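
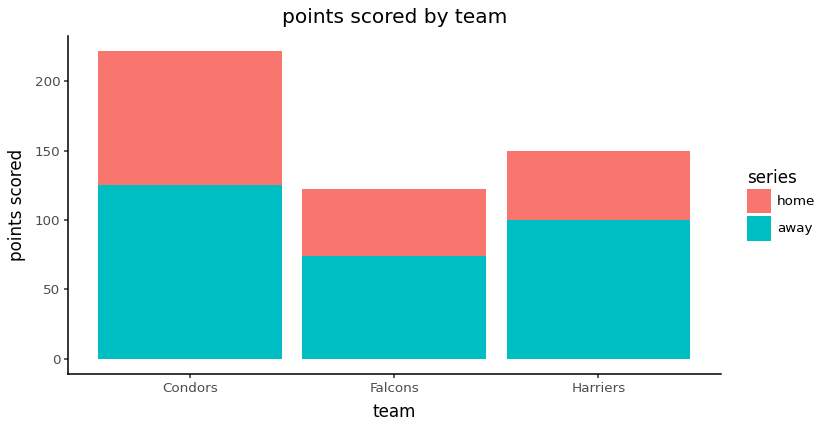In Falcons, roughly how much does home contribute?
home top ≈ 120, bottom ≈ 80; segment ≈ 40.

≈ 40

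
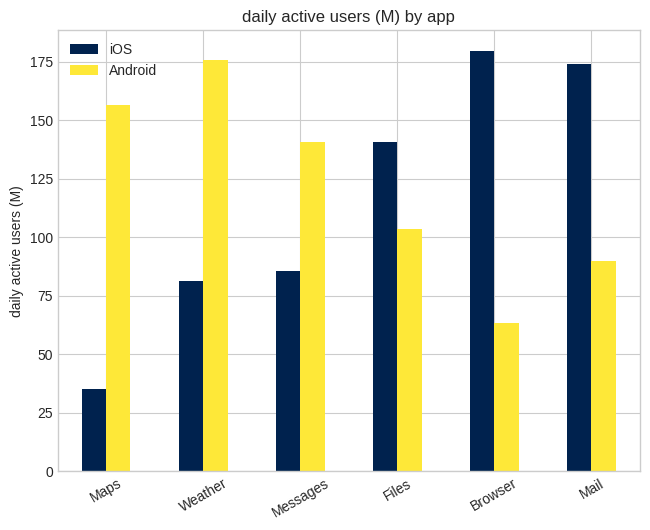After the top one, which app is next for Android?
Maps

Top 3 for Android: Weather ≈ 180, Maps ≈ 160, Messages ≈ 140.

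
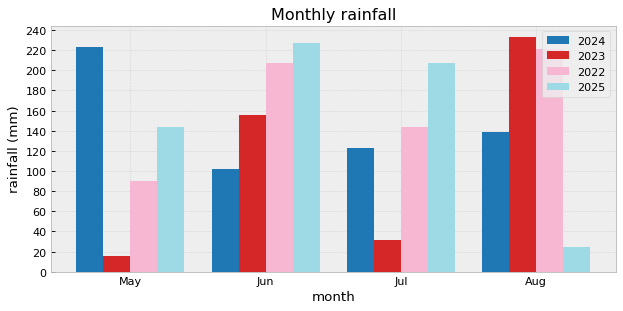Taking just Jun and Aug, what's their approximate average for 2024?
(100 + 140) / 2 ≈ 120.

≈ 120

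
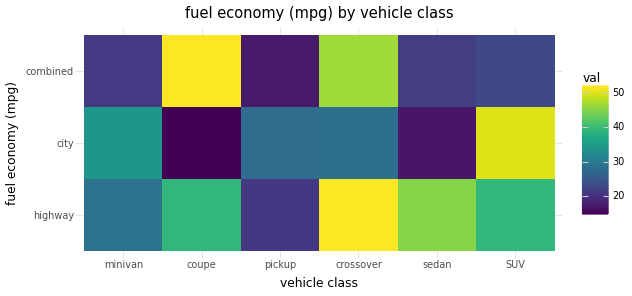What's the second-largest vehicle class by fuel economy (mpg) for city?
Top 3 for city: SUV ≈ 50, minivan ≈ 35, crossover ≈ 30.

minivan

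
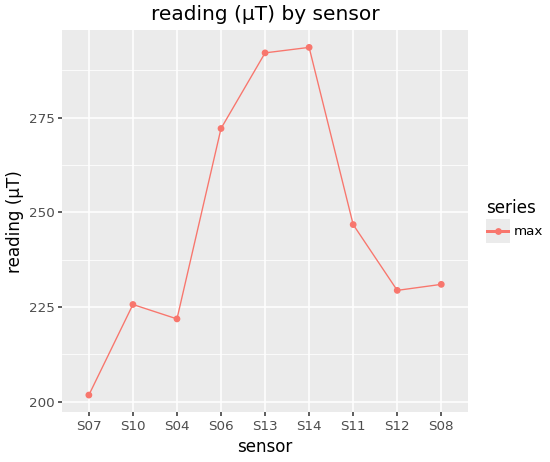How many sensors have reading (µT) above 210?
8

Above 210: S10, S04, S06, S13, S14, S11, S12, S08.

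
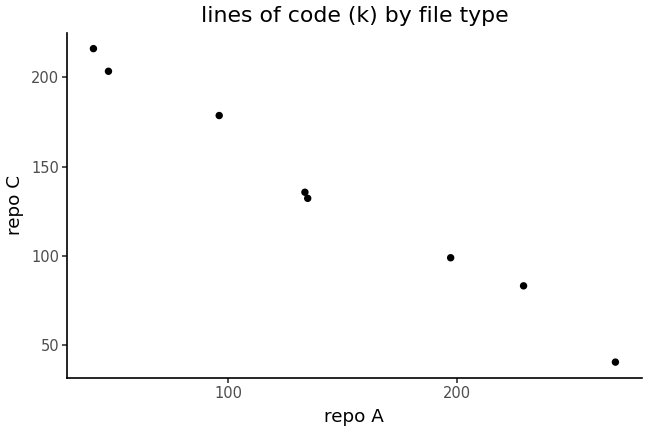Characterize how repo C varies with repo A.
negative, strong

Points are negatively correlated; strong (|r| ≈ 1.0).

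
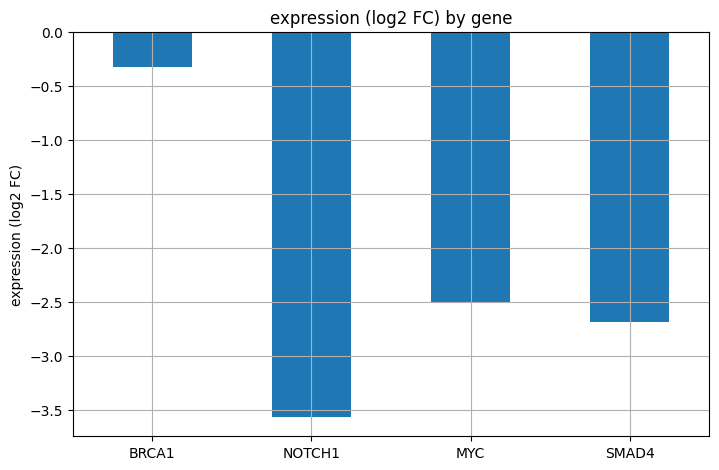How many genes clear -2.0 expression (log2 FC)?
Above -2.0: BRCA1.

1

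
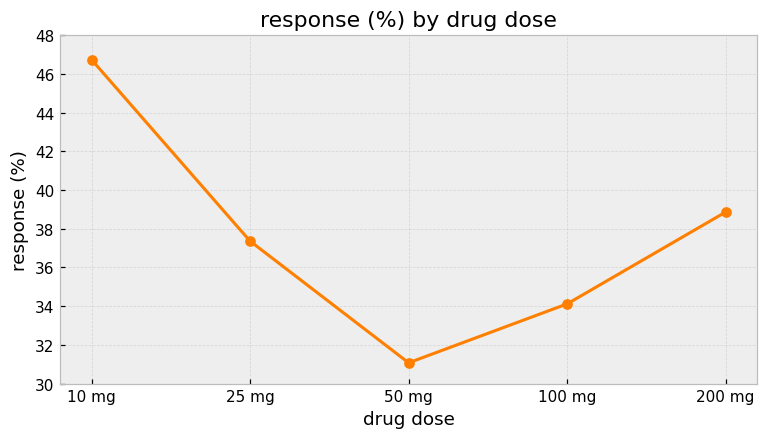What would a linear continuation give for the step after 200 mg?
Last three: 32, 34, 38 → slope ≈ 3/step → next ≈ 41.

≈ 41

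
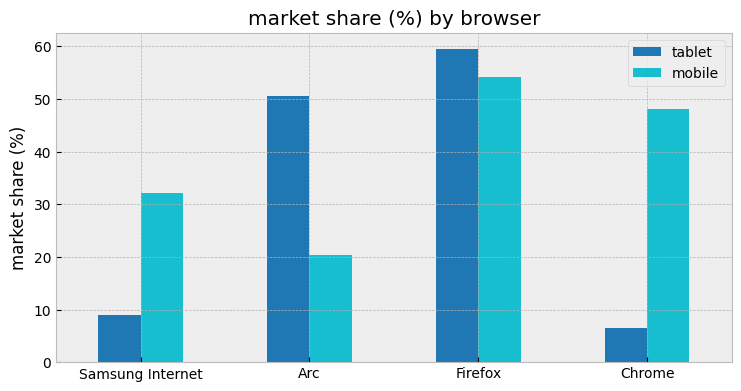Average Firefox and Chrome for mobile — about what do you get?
≈ 52

(55 + 50) / 2 ≈ 52.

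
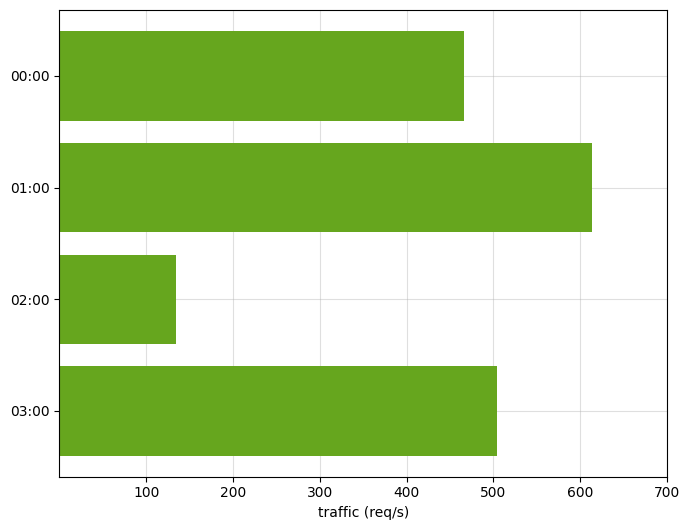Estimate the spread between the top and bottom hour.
Max 01:00 ≈ 600, min 02:00 ≈ 100; range ≈ 500.

≈ 500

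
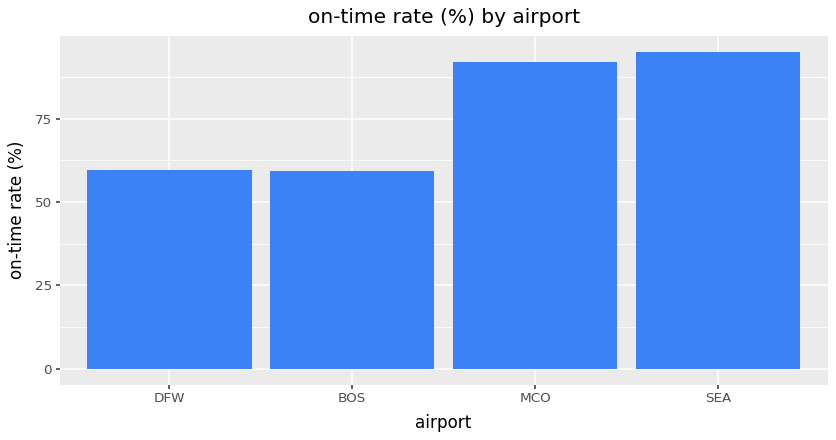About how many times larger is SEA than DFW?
SEA ≈ 100, DFW ≈ 60; 100/60 ≈ 1.67.

≈ 1.67×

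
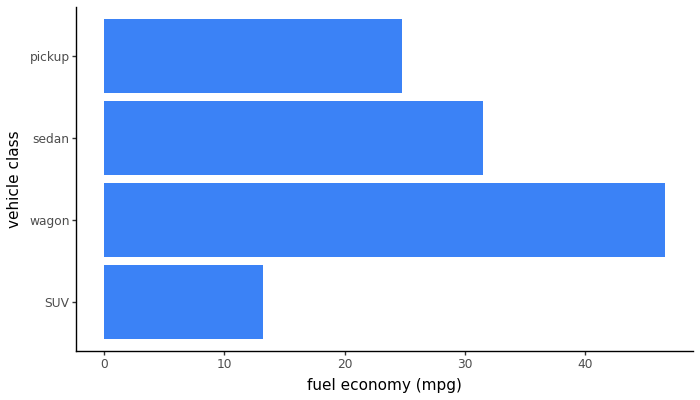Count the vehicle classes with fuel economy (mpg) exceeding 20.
Above 20: wagon, sedan, pickup.

3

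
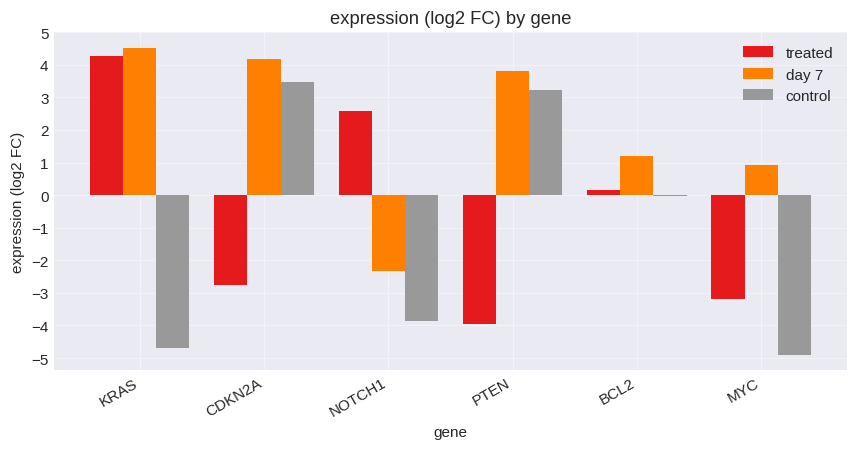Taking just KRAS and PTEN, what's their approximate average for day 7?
≈ 4

(5 + 4) / 2 ≈ 4.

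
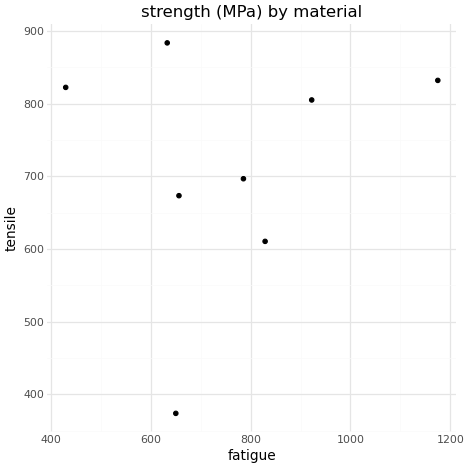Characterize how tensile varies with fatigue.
no clear correlation

Points are roughly uncorrelated; weak (|r| ≈ 0.2).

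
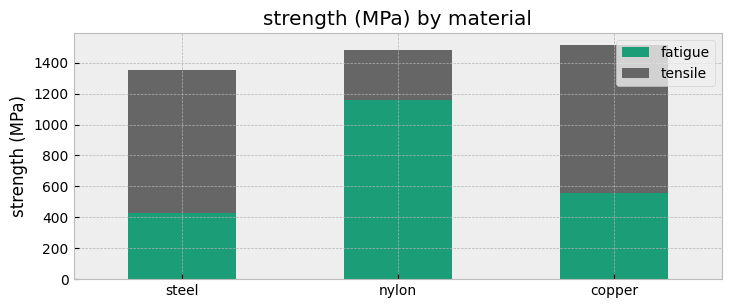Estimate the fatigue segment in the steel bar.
≈ 400

fatigue top ≈ 400, bottom ≈ 0; segment ≈ 400.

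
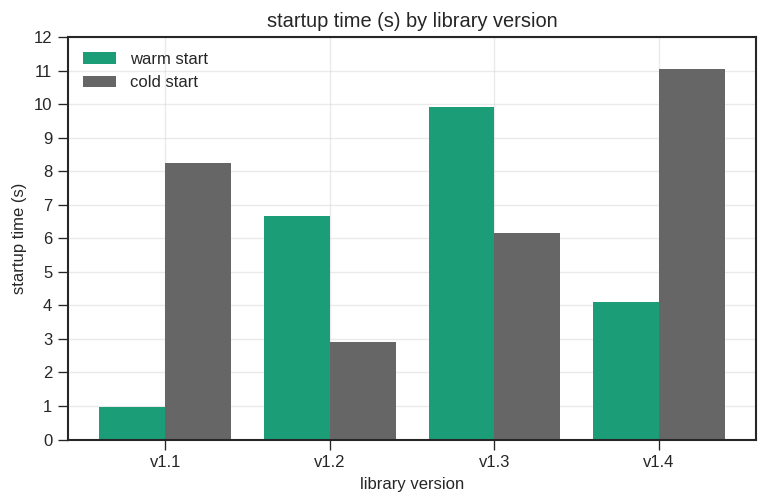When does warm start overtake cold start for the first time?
v1.2

v1.1: warm start ≈ 1 vs cold start ≈ 8 (not yet); v1.2: warm start ≈ 7 vs cold start ≈ 3 (first crossover).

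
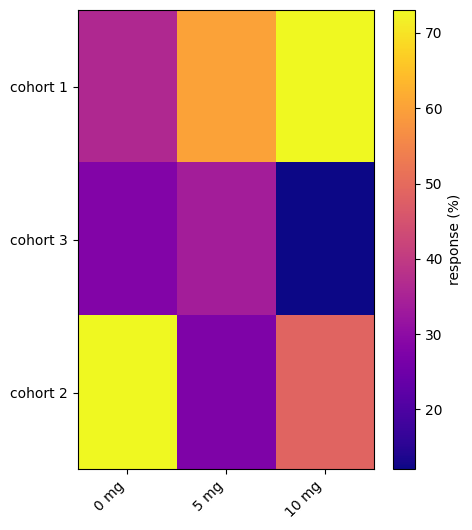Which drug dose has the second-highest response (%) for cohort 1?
5 mg

Top 3 for cohort 1: 10 mg ≈ 70, 5 mg ≈ 60, 0 mg ≈ 40.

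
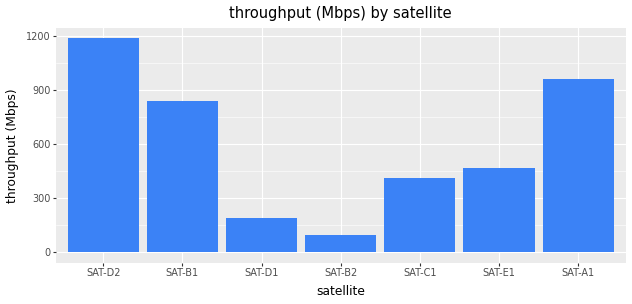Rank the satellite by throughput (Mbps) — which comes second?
SAT-A1

Top 3: SAT-D2 ≈ 1200, SAT-A1 ≈ 1000, SAT-B1 ≈ 800.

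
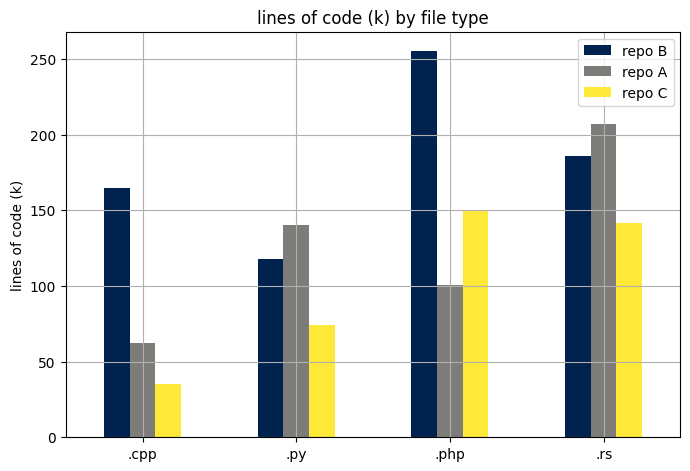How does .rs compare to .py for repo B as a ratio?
≈ 1.4×

.rs ≈ 175, .py ≈ 125; 175/125 ≈ 1.4.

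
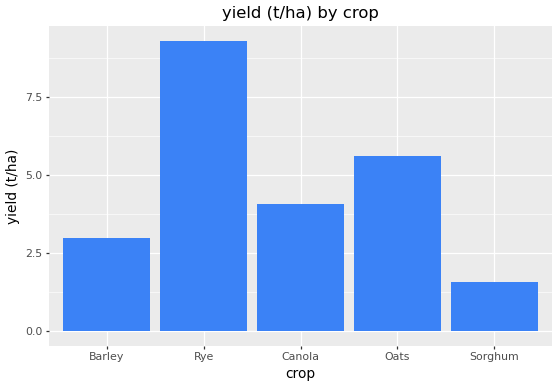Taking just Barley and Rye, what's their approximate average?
≈ 6

(3 + 9) / 2 ≈ 6.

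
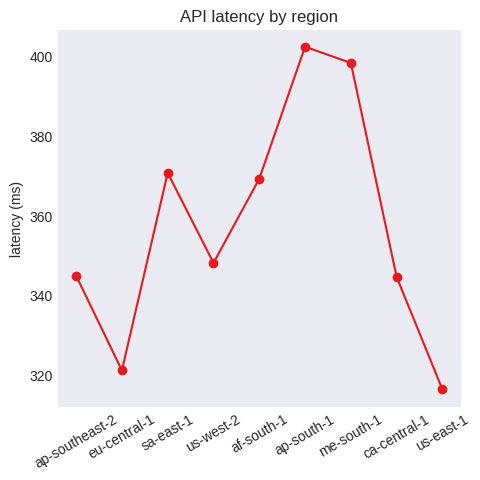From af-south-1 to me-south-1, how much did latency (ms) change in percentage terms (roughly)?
≈ +8.1%

af-south-1 ≈ 370, me-south-1 ≈ 400; (400 − 370) / 370 ≈ +8.1%.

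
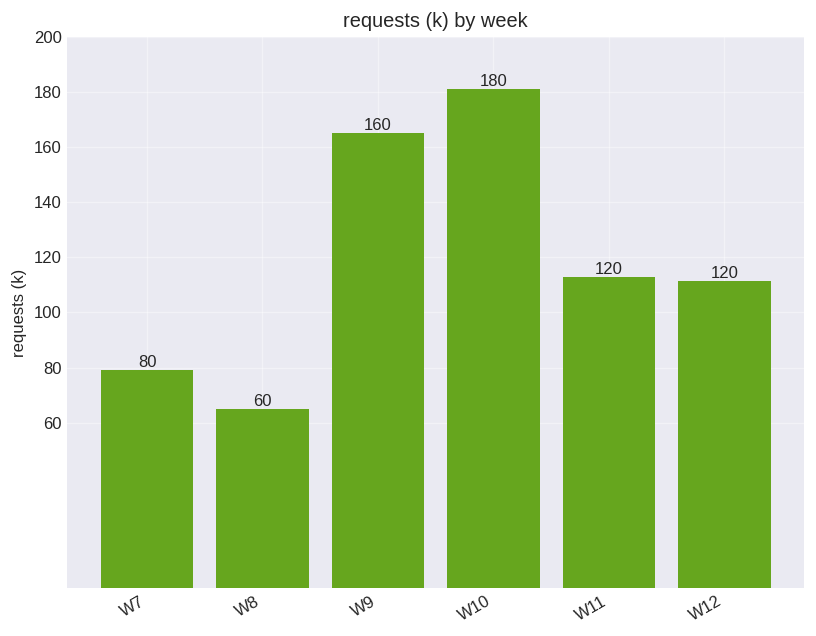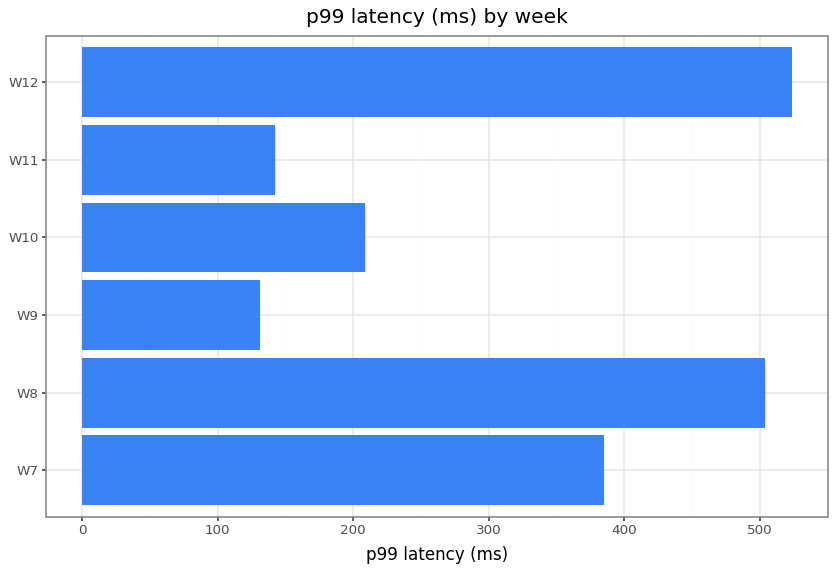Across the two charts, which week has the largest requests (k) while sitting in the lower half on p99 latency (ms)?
Chart 2 median p99 latency (ms) ≈ 300; below-median weeks: W9, W10, W11. Among those, W10 has the highest requests (k) (≈ 180).

W10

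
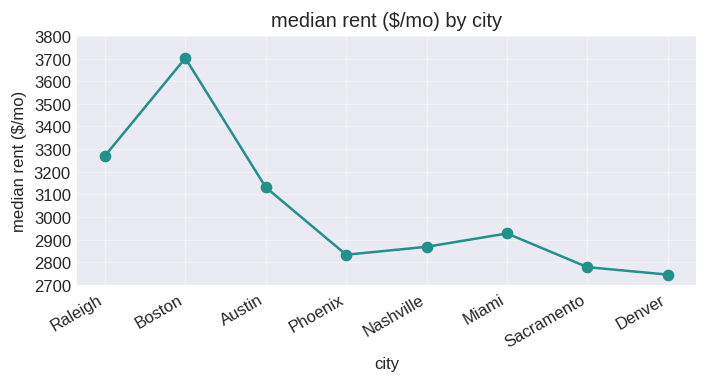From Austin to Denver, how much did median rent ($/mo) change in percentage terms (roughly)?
≈ -12.9%

Austin ≈ 3100, Denver ≈ 2700; (2700 − 3100) / 3100 ≈ -12.9%.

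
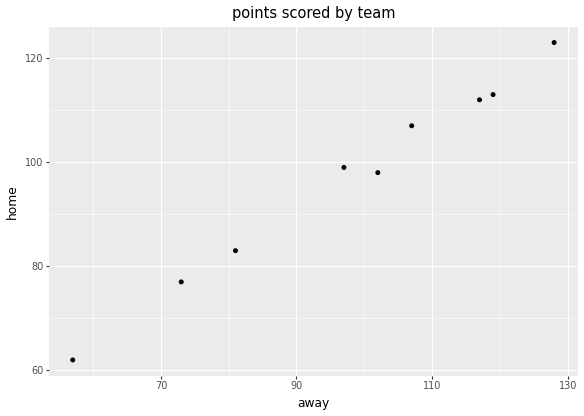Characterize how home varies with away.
Points are positively correlated; strong (|r| ≈ 1.0).

positive, strong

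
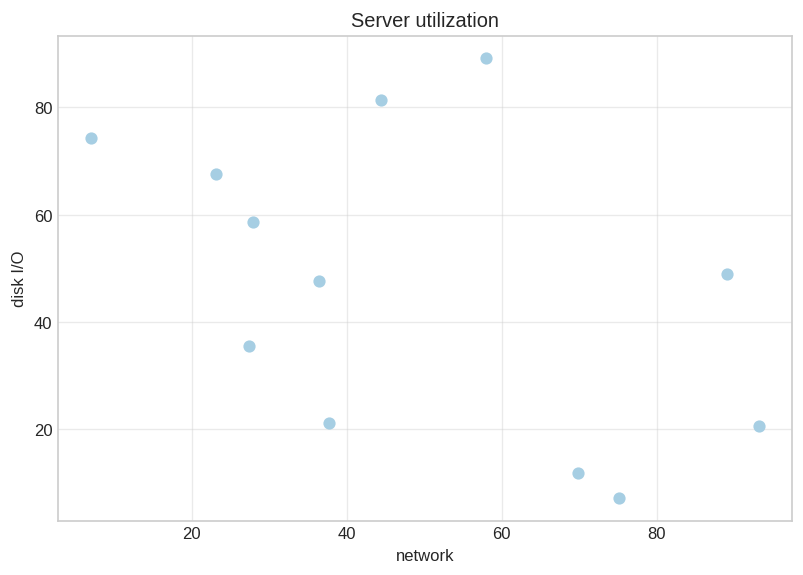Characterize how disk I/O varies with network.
negative, moderate

Points are negatively correlated; moderate (|r| ≈ 0.5).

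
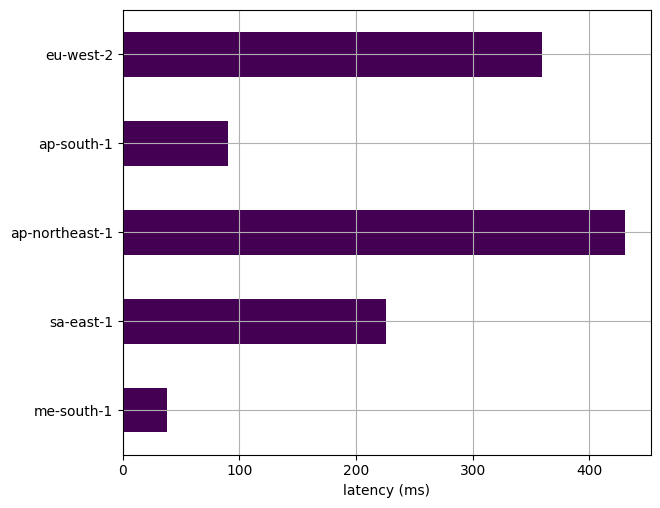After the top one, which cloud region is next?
Top 3: ap-northeast-1 ≈ 450, eu-west-2 ≈ 350, sa-east-1 ≈ 250.

eu-west-2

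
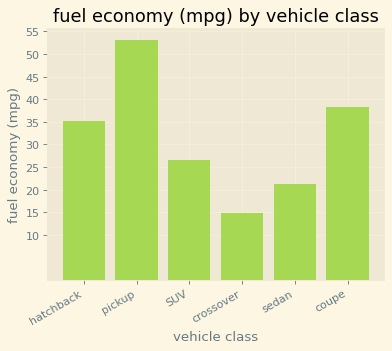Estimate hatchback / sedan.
≈ 1.75×

hatchback ≈ 35, sedan ≈ 20; 35/20 ≈ 1.75.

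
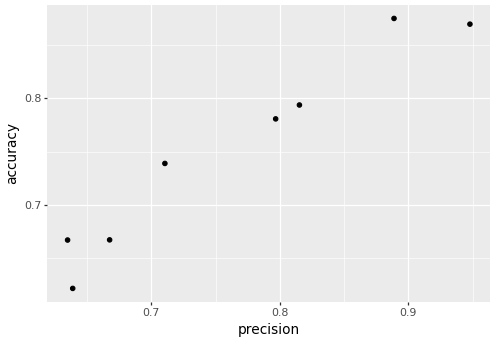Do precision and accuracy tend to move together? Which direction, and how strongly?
positive, strong

Points are positively correlated; strong (|r| ≈ 1.0).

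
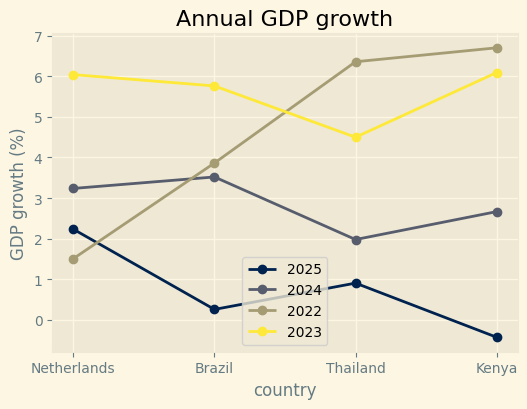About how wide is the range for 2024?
Max Brazil ≈ 4, min Thailand ≈ 2; range ≈ 2.

≈ 2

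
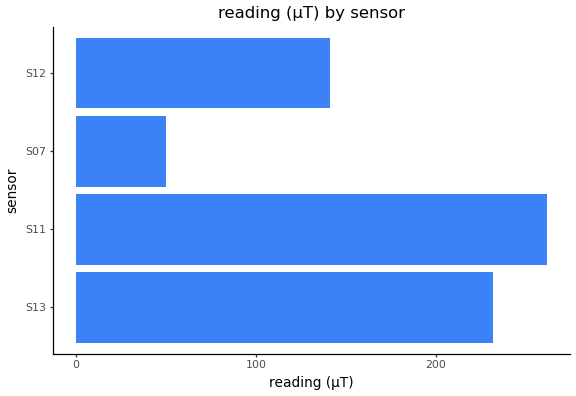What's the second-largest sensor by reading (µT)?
Top 3: S11 ≈ 250, S13 ≈ 225, S12 ≈ 150.

S13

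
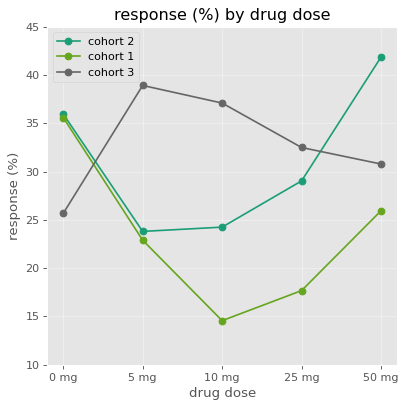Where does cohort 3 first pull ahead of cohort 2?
5 mg

0 mg: cohort 3 ≈ 25 vs cohort 2 ≈ 35 (not yet); 5 mg: cohort 3 ≈ 40 vs cohort 2 ≈ 25 (first crossover).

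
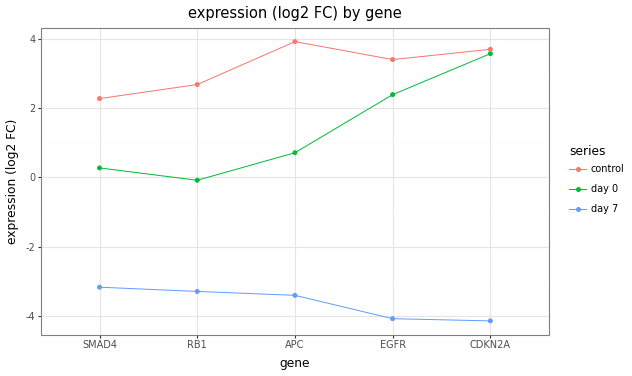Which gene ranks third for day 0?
Top 4 for day 0: CDKN2A ≈ 4, EGFR ≈ 2, APC ≈ 1, SMAD4 ≈ 0.

APC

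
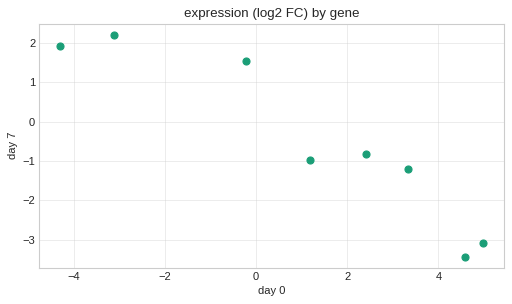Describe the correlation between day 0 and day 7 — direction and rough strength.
negative, strong

Points are negatively correlated; strong (|r| ≈ 0.9).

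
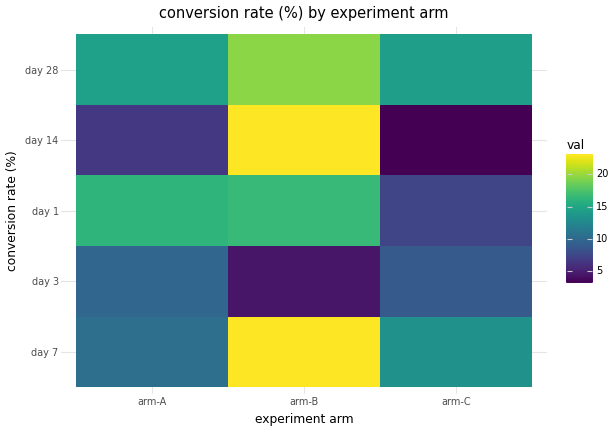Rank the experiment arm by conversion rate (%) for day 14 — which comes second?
Top 3 for day 14: arm-B ≈ 24, arm-A ≈ 6, arm-C ≈ 4.

arm-A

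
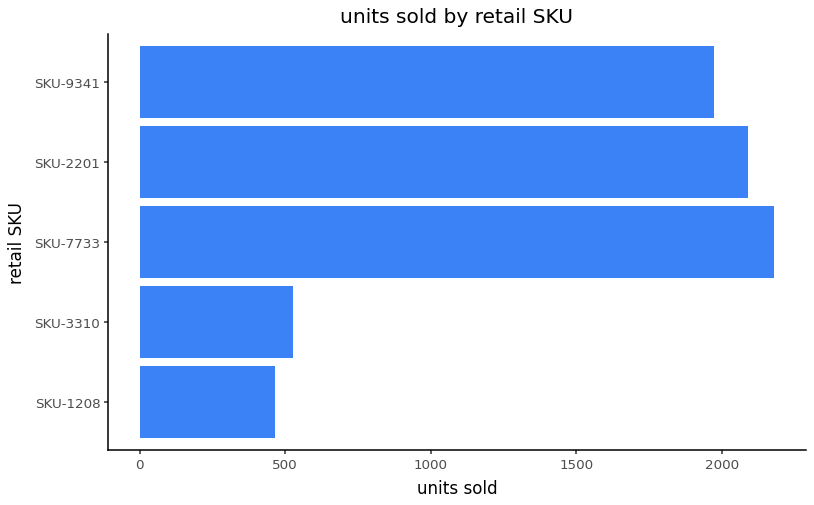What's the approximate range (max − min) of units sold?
Max SKU-7733 ≈ 2200, min SKU-1208 ≈ 400; range ≈ 1800.

≈ 1800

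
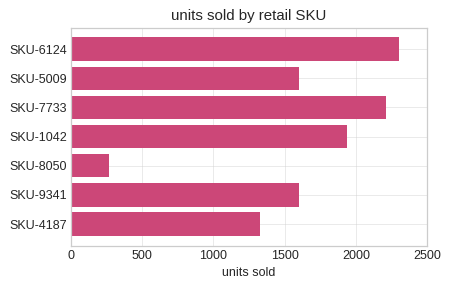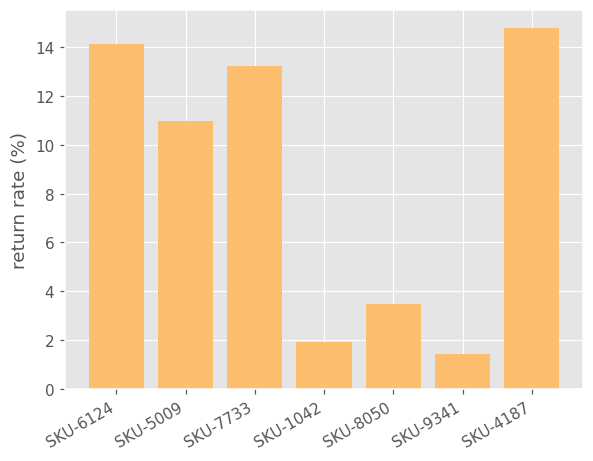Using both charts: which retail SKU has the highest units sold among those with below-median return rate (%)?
SKU-1042

Chart 2 median return rate (%) ≈ 10; below-median retail SKUs: SKU-1042, SKU-8050, SKU-9341. Among those, SKU-1042 has the highest units sold (≈ 2000).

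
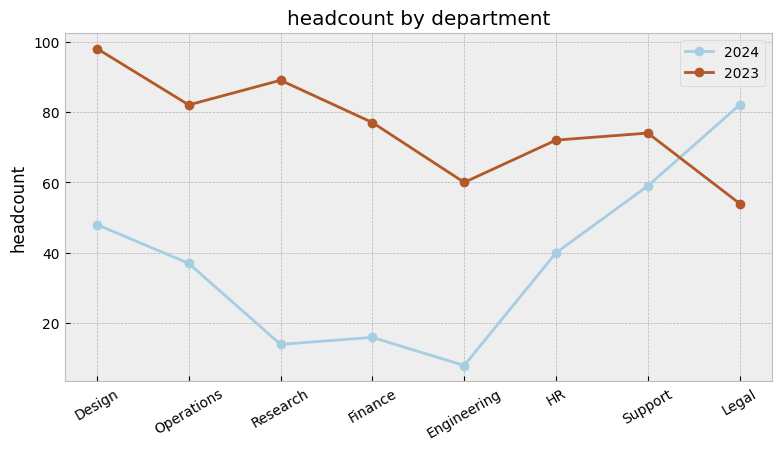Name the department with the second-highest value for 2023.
Top 3 for 2023: Design ≈ 100, Research ≈ 90, Operations ≈ 80.

Research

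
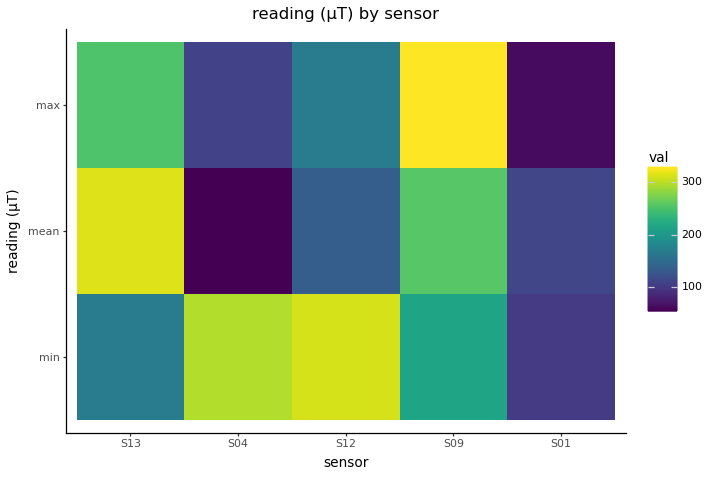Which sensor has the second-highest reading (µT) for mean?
Top 3 for mean: S13 ≈ 325, S09 ≈ 250, S12 ≈ 125.

S09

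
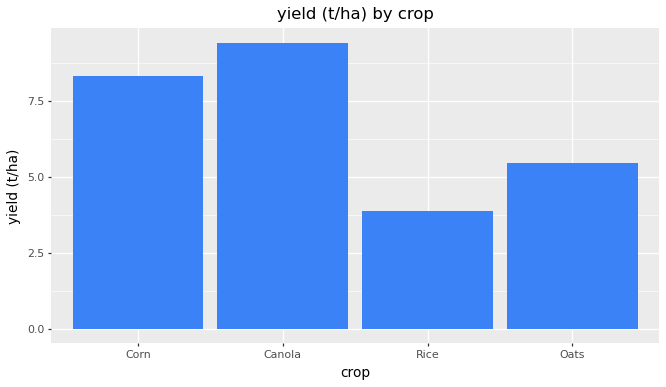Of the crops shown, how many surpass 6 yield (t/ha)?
2

Above 6: Corn, Canola.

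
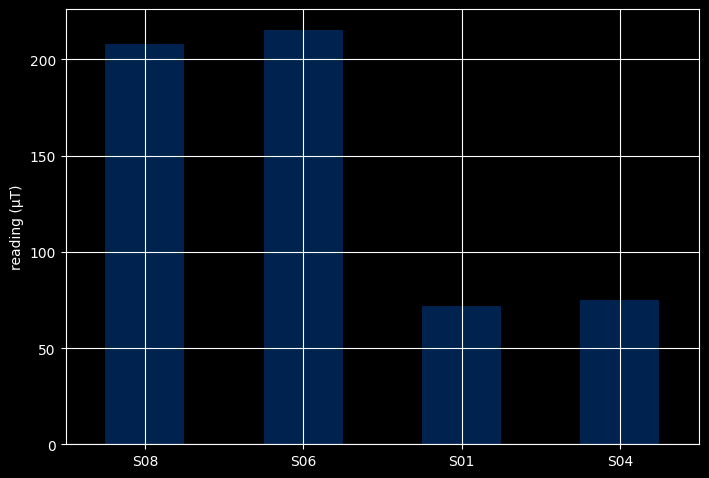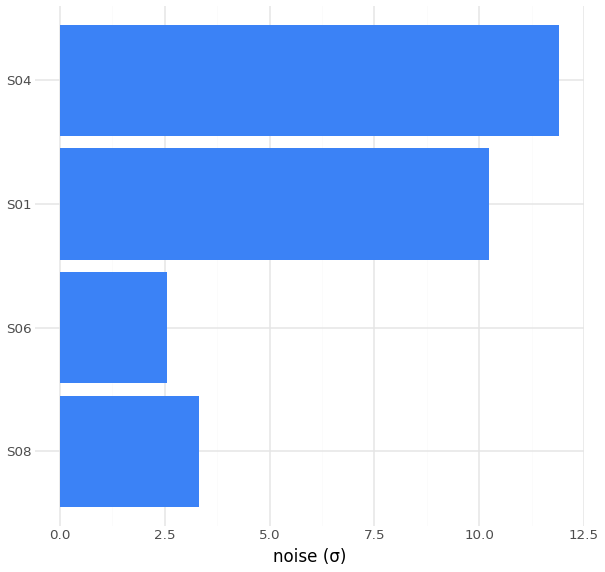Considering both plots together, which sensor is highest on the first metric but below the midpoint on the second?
Chart 2 median noise (σ) ≈ 6; below-median sensors: S08, S06. Among those, S06 has the highest reading (µT) (≈ 220).

S06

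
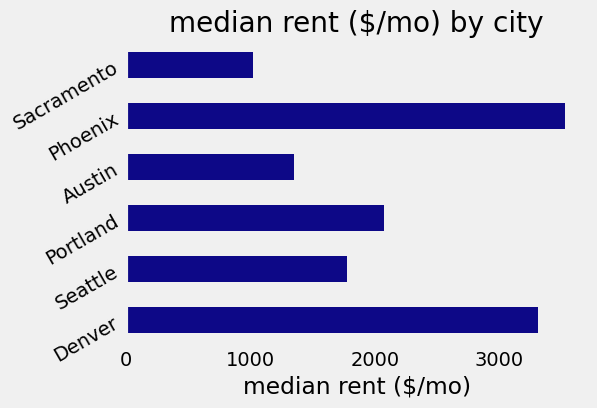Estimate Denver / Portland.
Denver ≈ 3500, Portland ≈ 2000; 3500/2000 ≈ 1.75.

≈ 1.75×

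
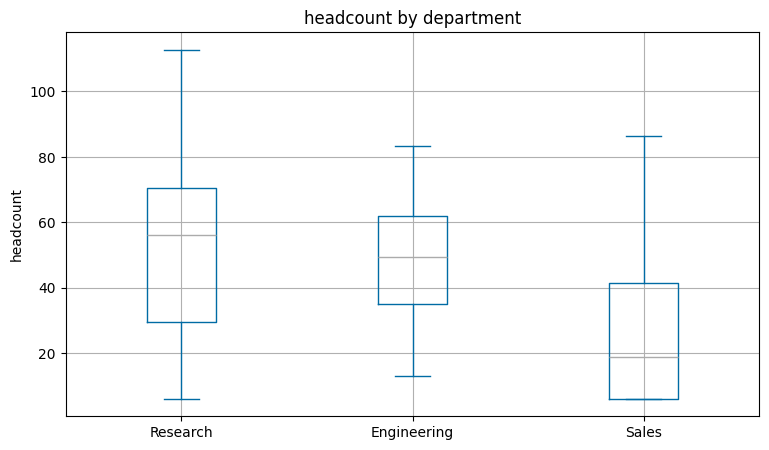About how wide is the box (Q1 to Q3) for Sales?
Q3 ≈ 40, Q1 ≈ 5; IQR ≈ 35.

≈ 35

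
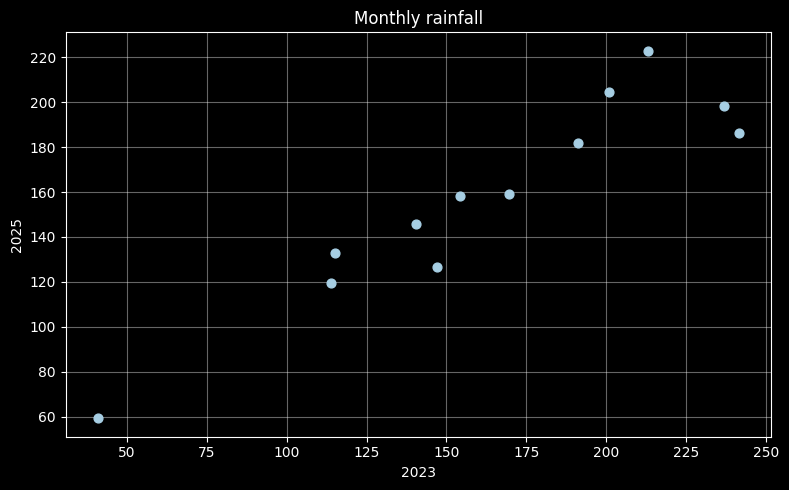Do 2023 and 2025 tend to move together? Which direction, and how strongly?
positive, strong

Points are positively correlated; strong (|r| ≈ 0.9).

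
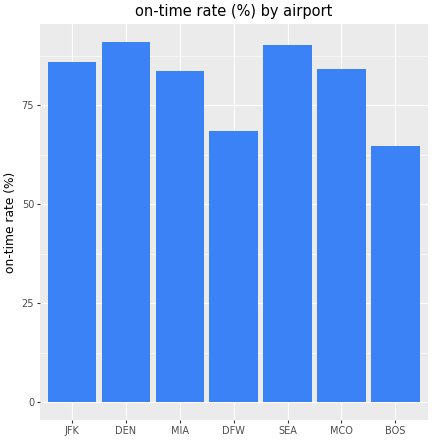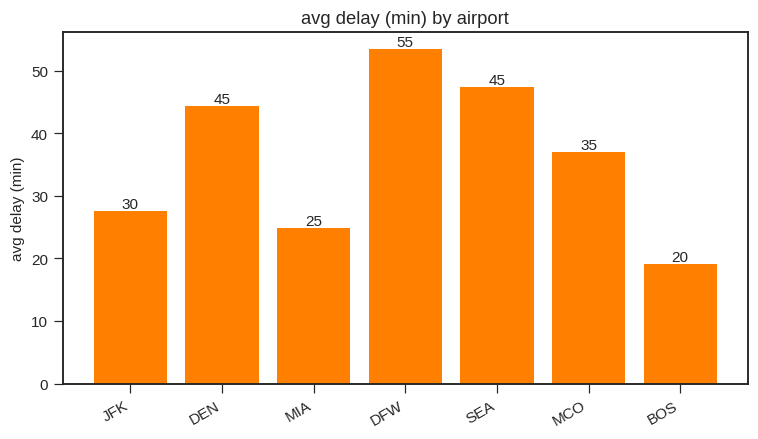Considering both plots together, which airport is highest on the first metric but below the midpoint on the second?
JFK

Chart 2 median avg delay (min) ≈ 35; below-median airports: JFK, MIA, BOS. Among those, JFK has the highest on-time rate (%) (≈ 90).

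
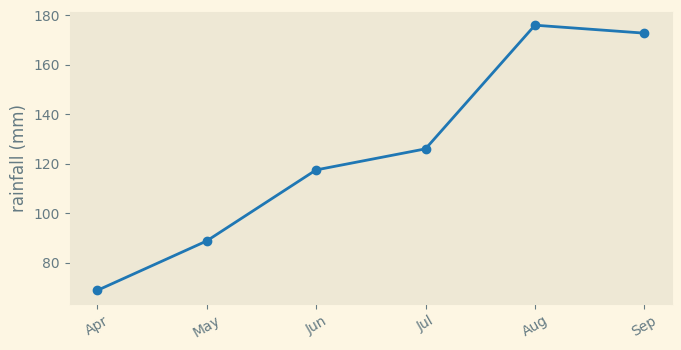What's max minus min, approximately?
Max Aug ≈ 180, min Apr ≈ 70; range ≈ 110.

≈ 110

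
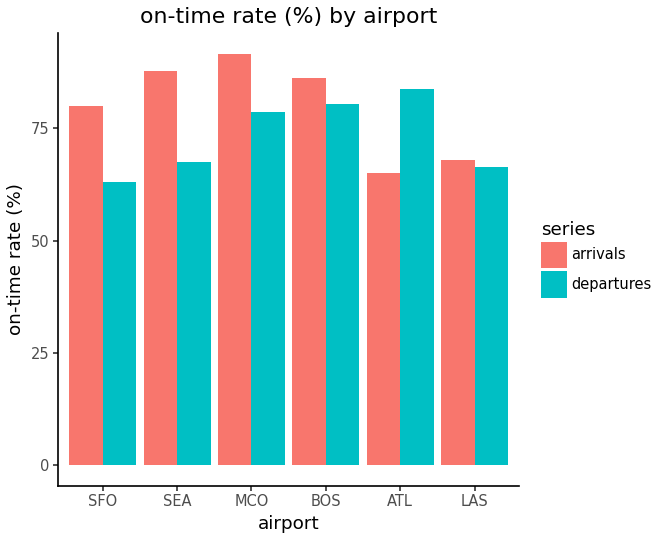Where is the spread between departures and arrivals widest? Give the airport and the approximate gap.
SEA: departures ≈ 70, arrivals ≈ 90 → gap ≈ 20. Next-largest (ATL) is only ≈ 10.

SEA, ≈ 20 %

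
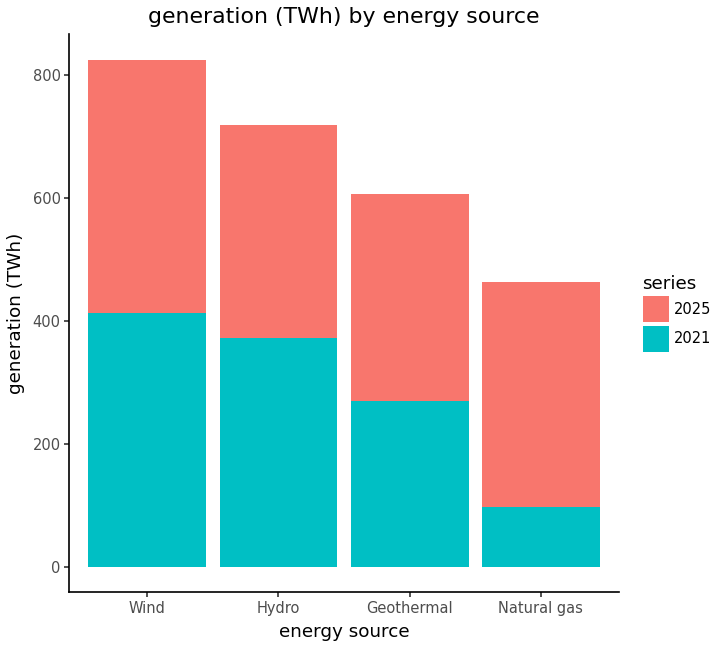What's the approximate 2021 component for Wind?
2021 top ≈ 400, bottom ≈ 0; segment ≈ 400.

≈ 400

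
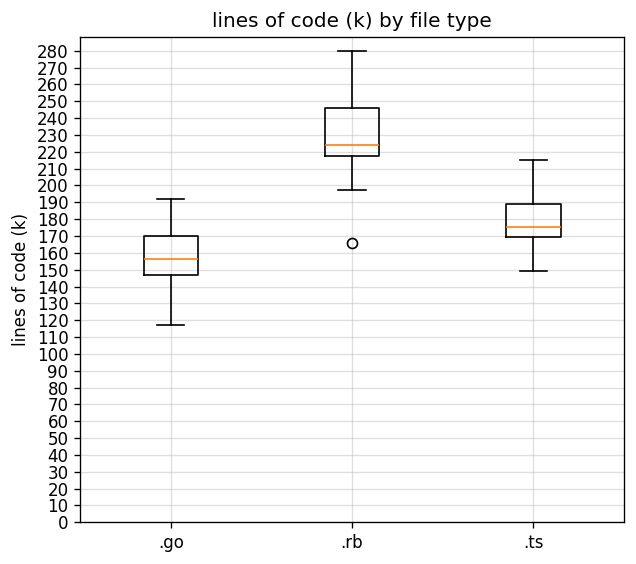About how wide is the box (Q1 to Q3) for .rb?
≈ 30

Q3 ≈ 250, Q1 ≈ 220; IQR ≈ 30.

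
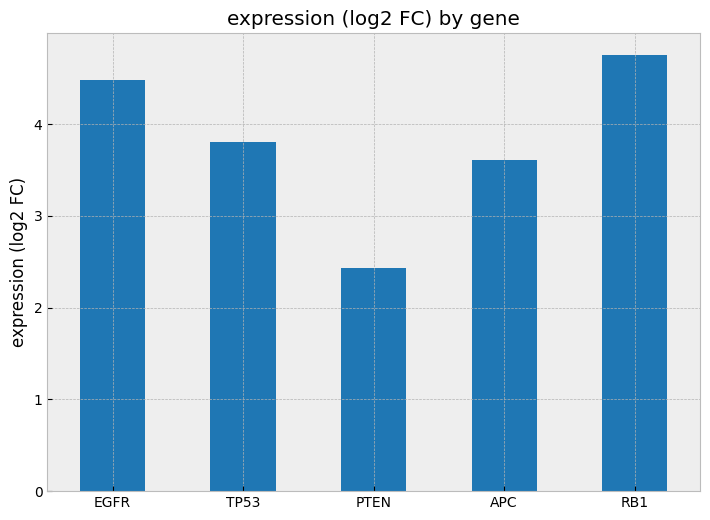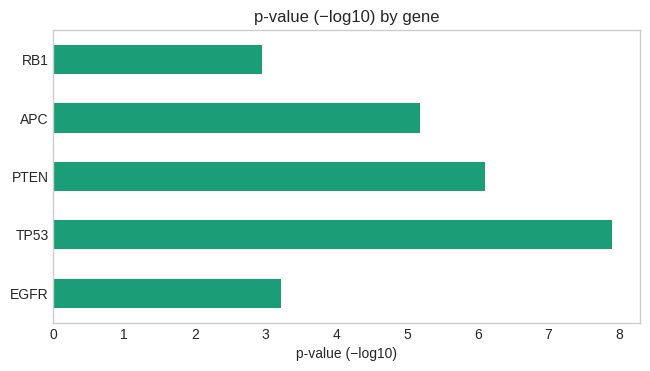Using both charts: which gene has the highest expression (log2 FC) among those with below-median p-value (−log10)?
RB1

Chart 2 median p-value (−log10) ≈ 5; below-median genes: EGFR, RB1. Among those, RB1 has the highest expression (log2 FC) (≈ 5).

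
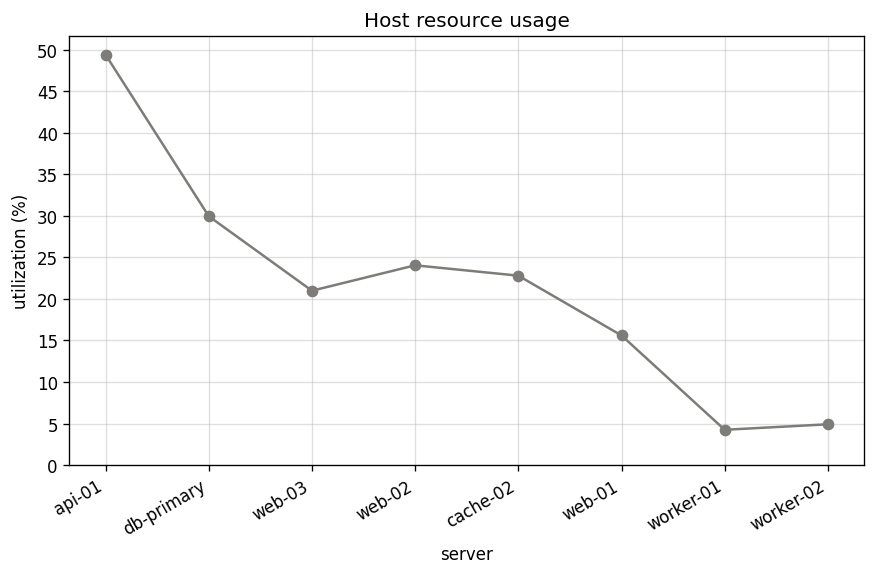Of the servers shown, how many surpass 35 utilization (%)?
Above 35: api-01.

1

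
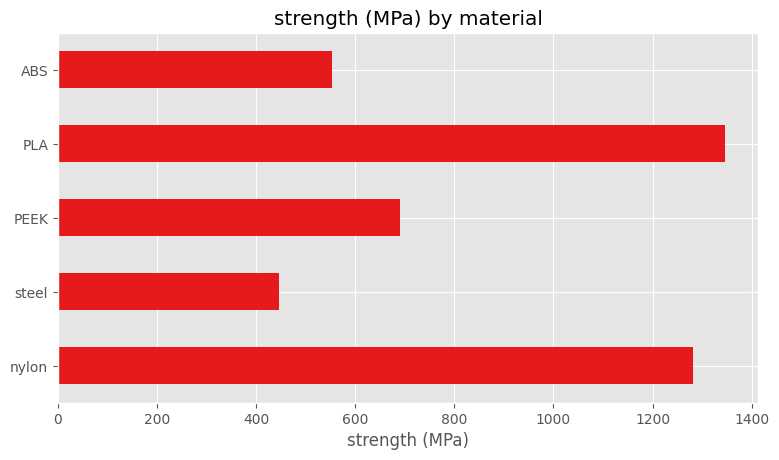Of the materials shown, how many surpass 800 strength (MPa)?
Above 800: nylon, PLA.

2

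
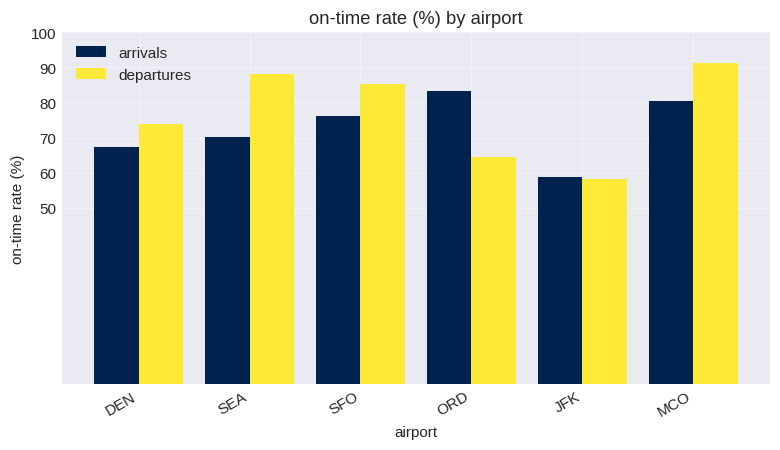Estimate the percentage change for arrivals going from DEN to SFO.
DEN ≈ 70, SFO ≈ 80; (80 − 70) / 70 ≈ +14.3%.

≈ +14.3%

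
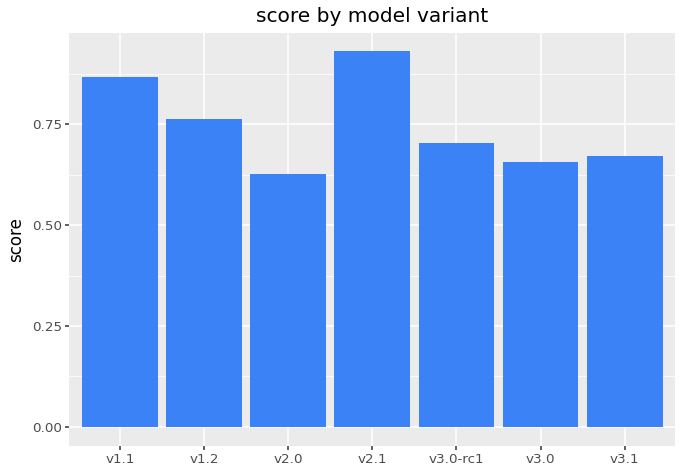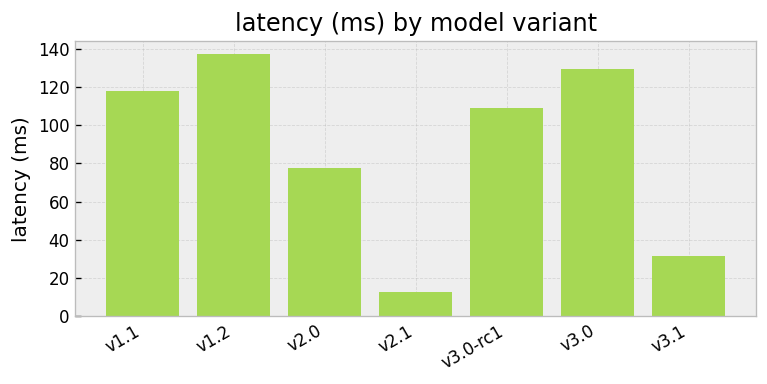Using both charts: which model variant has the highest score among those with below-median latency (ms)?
Chart 2 median latency (ms) ≈ 100; below-median model variants: v2.0, v2.1, v3.1. Among those, v2.1 has the highest score (≈ 0.9).

v2.1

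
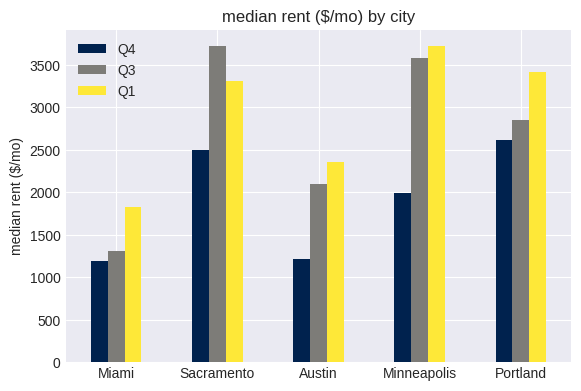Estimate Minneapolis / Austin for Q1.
≈ 1.4×

Minneapolis ≈ 3500, Austin ≈ 2500; 3500/2500 ≈ 1.4.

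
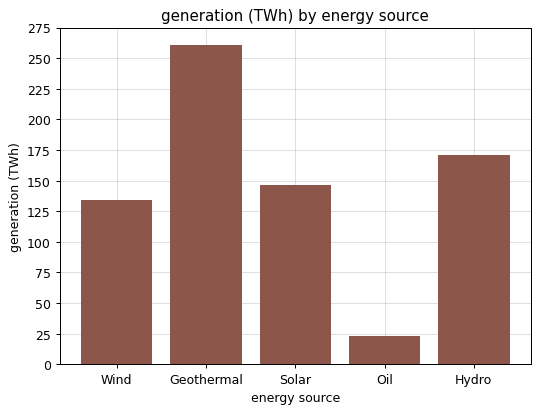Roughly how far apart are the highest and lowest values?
≈ 225

Max Geothermal ≈ 250, min Oil ≈ 25; range ≈ 225.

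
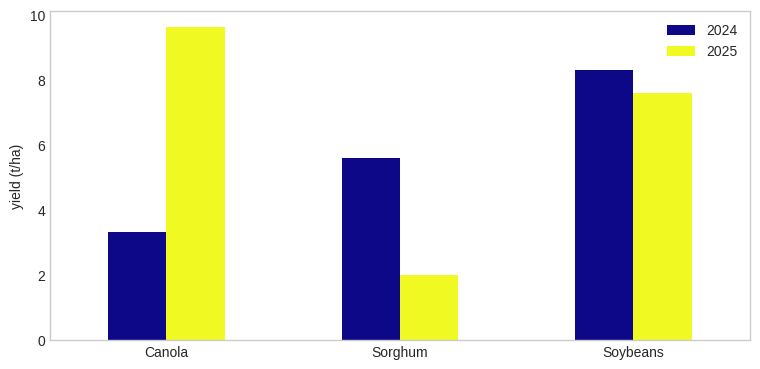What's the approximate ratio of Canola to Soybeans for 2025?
≈ 1.25×

Canola ≈ 10, Soybeans ≈ 8; 10/8 ≈ 1.25.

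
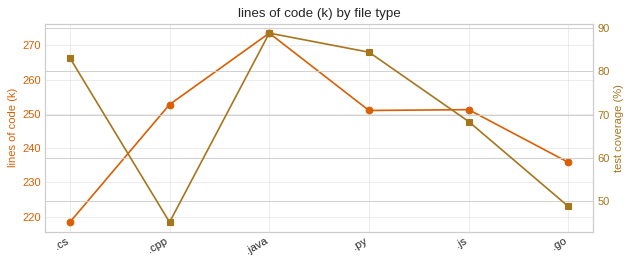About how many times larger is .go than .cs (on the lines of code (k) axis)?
≈ 1.07×

.go ≈ 235, .cs ≈ 220; 235/220 ≈ 1.07.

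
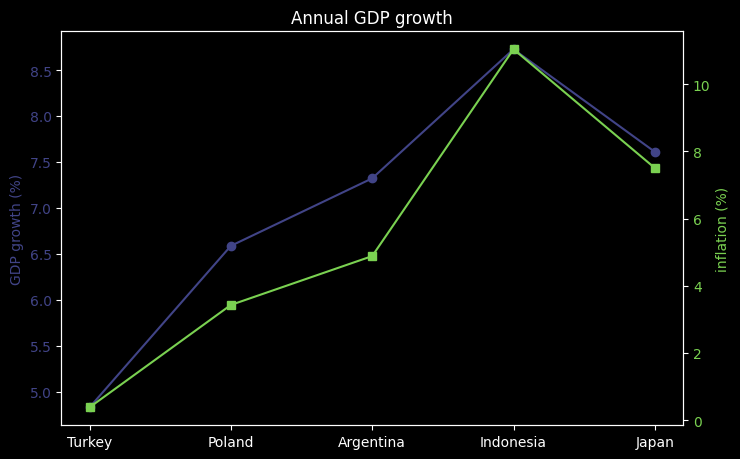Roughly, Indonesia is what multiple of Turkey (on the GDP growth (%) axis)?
≈ 1.7×

Indonesia ≈ 8.5, Turkey ≈ 5.0; 8.5/5.0 ≈ 1.7.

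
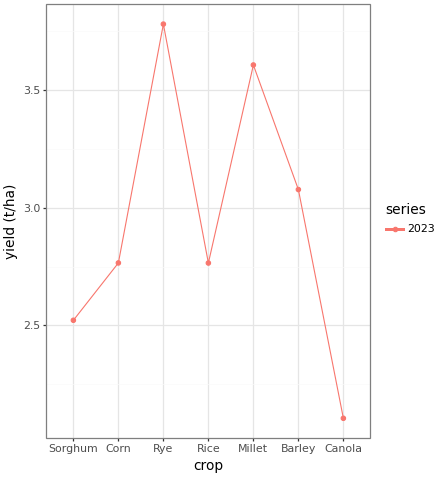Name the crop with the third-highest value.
Barley

Top 4: Rye ≈ 3.8, Millet ≈ 3.6, Barley ≈ 3.0, Corn ≈ 2.8.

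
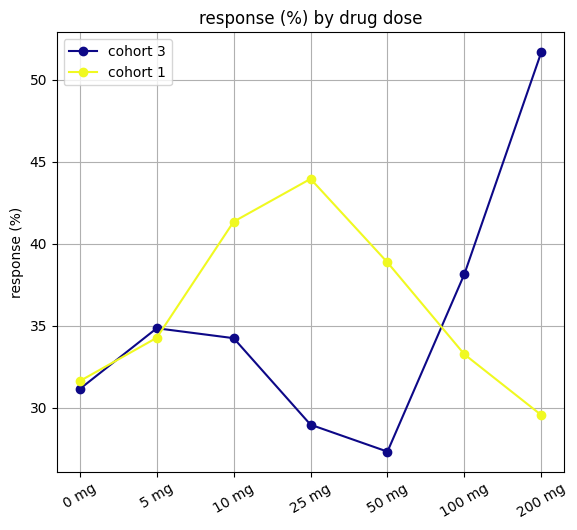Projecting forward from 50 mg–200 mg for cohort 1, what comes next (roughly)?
Last three: 40, 35, 30 → slope ≈ -5/step → next ≈ 25.

≈ 25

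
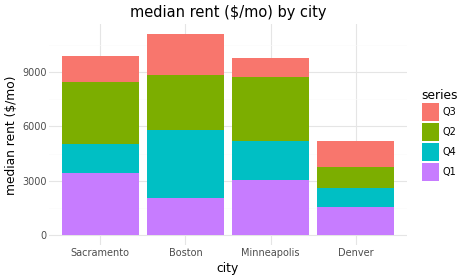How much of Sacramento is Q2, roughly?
≈ 3000

Q2 top ≈ 8000, bottom ≈ 5000; segment ≈ 3000.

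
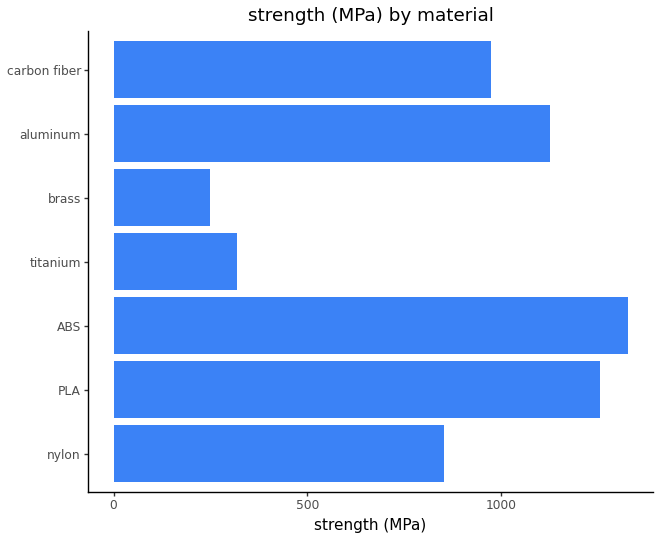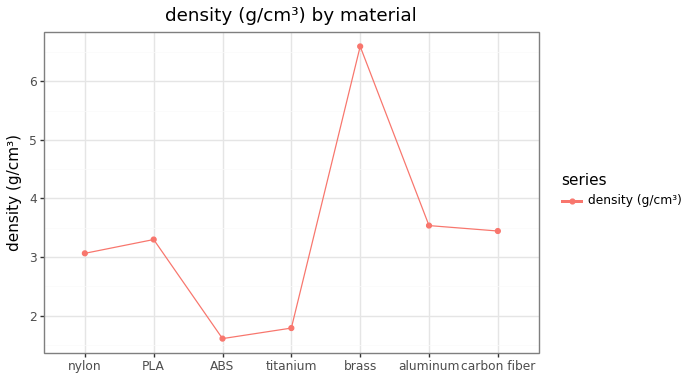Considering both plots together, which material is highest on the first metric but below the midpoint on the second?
Chart 2 median density (g/cm³) ≈ 3; below-median materials: nylon, ABS, titanium. Among those, ABS has the highest strength (MPa) (≈ 1400).

ABS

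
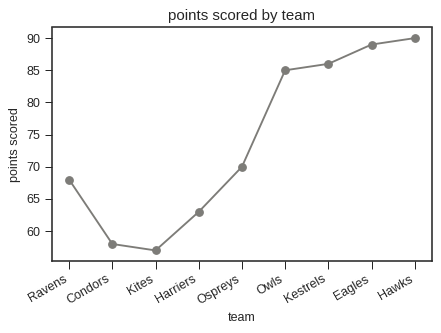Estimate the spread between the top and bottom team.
Max Hawks ≈ 90, min Kites ≈ 55; range ≈ 35.

≈ 35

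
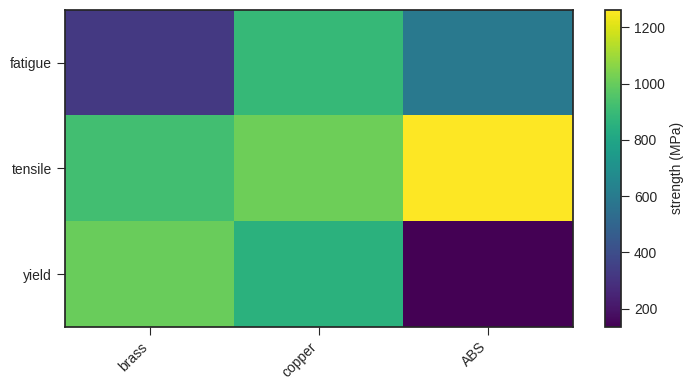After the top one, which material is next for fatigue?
ABS

Top 3 for fatigue: copper ≈ 900, ABS ≈ 600, brass ≈ 300.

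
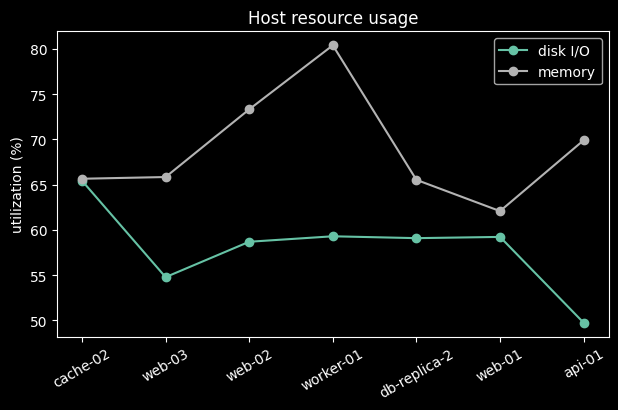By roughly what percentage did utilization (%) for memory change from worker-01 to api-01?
≈ -12.5%

worker-01 ≈ 80, api-01 ≈ 70; (70 − 80) / 80 ≈ -12.5%.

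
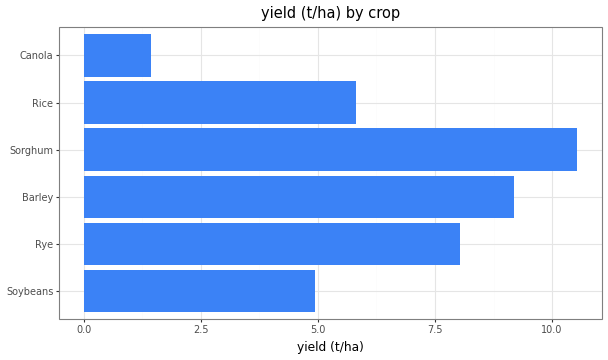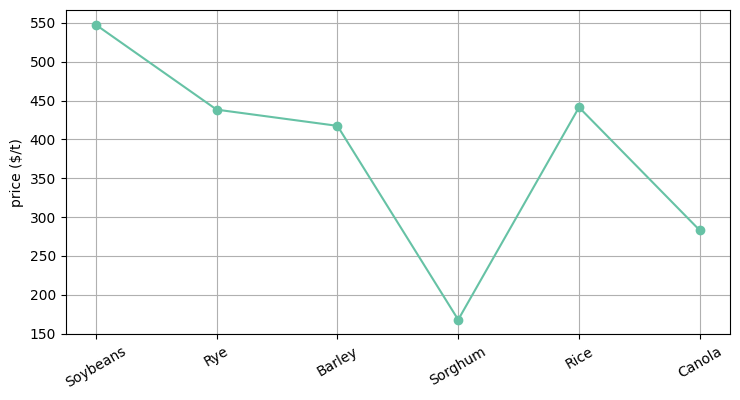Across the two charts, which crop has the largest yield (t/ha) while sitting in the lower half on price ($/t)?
Chart 2 median price ($/t) ≈ 400; below-median crops: Barley, Sorghum, Canola. Among those, Sorghum has the highest yield (t/ha) (≈ 11).

Sorghum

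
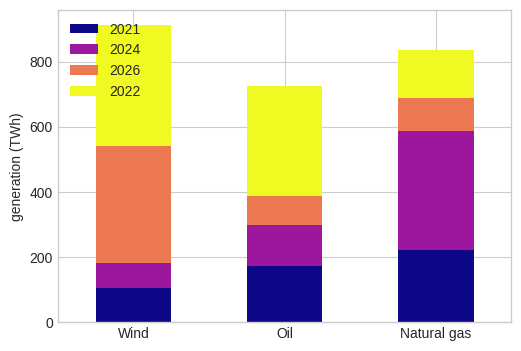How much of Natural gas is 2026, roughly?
2026 top ≈ 700, bottom ≈ 600; segment ≈ 100.

≈ 100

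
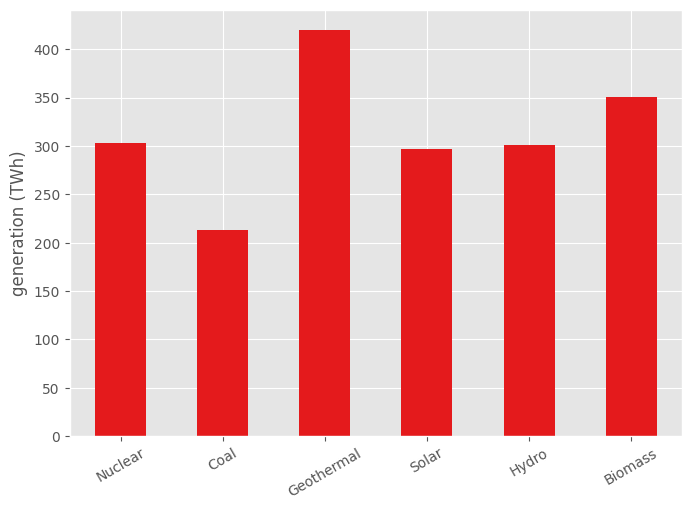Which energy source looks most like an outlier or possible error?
Geothermal ≈ 400; the rest sit between ≈ 200 and ≈ 350.

Geothermal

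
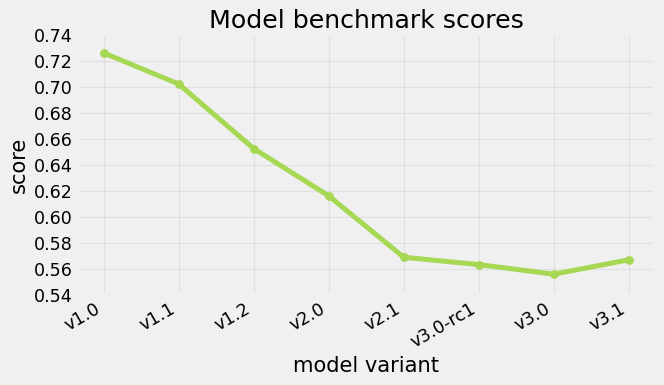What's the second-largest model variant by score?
Top 3: v1.0 ≈ 0.72, v1.1 ≈ 0.70, v1.2 ≈ 0.66.

v1.1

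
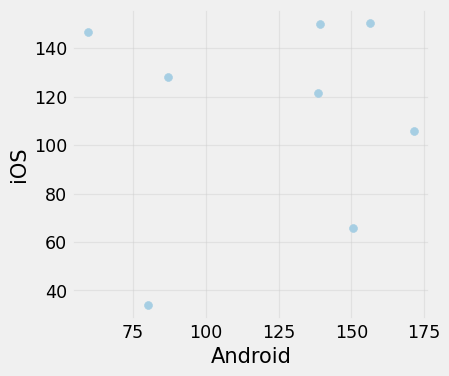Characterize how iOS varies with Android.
no clear correlation

Points are roughly uncorrelated; weak (|r| ≈ 0.1).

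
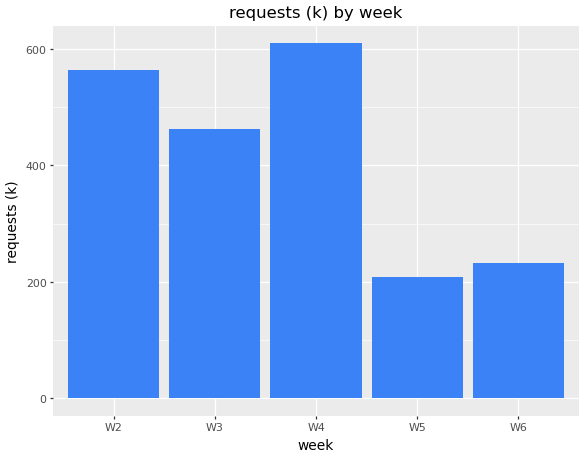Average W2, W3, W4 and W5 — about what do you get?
≈ 475

(600 + 500 + 600 + 200) / 4 ≈ 475.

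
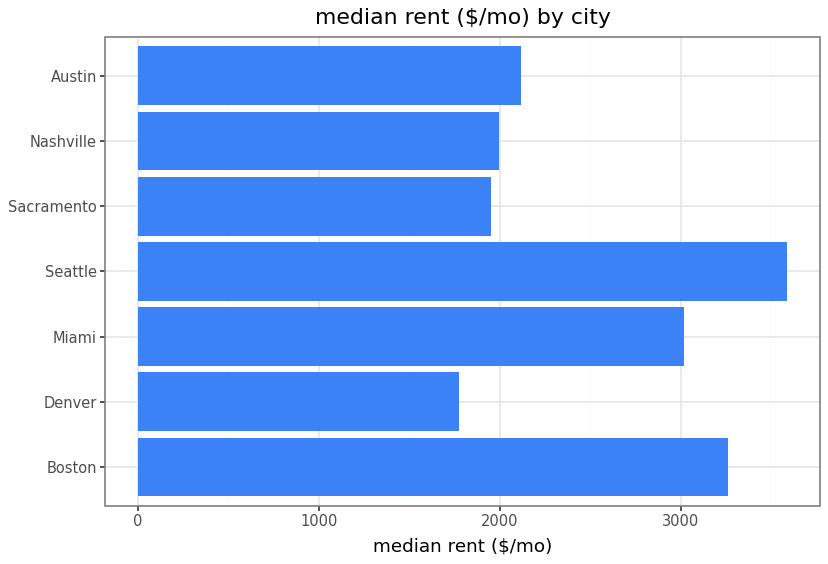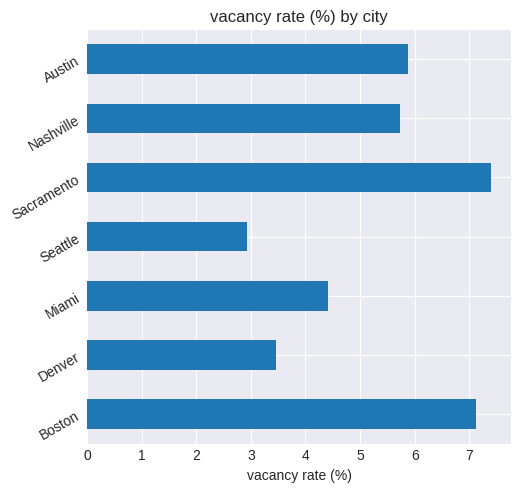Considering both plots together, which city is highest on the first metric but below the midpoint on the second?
Seattle

Chart 2 median vacancy rate (%) ≈ 6; below-median cities: Denver, Miami, Seattle. Among those, Seattle has the highest median rent ($/mo) (≈ 3500).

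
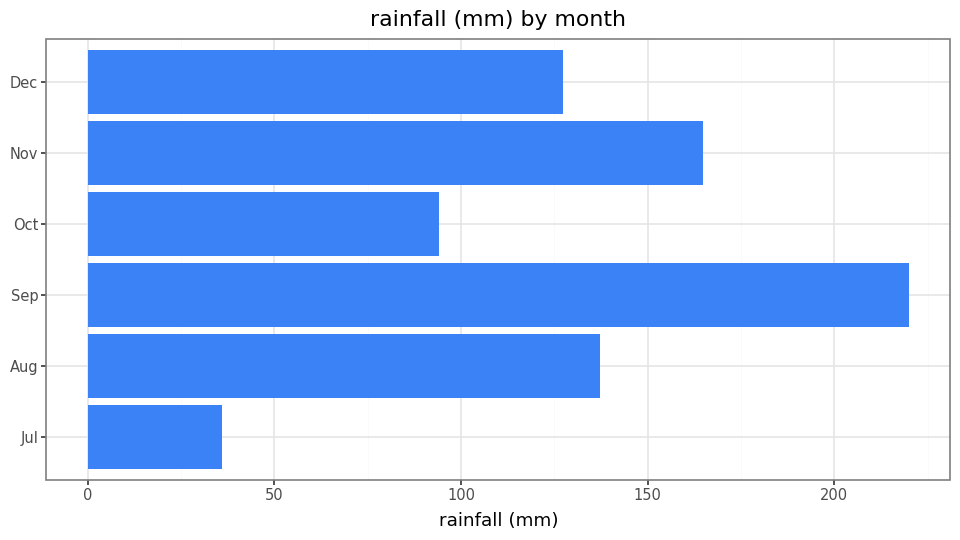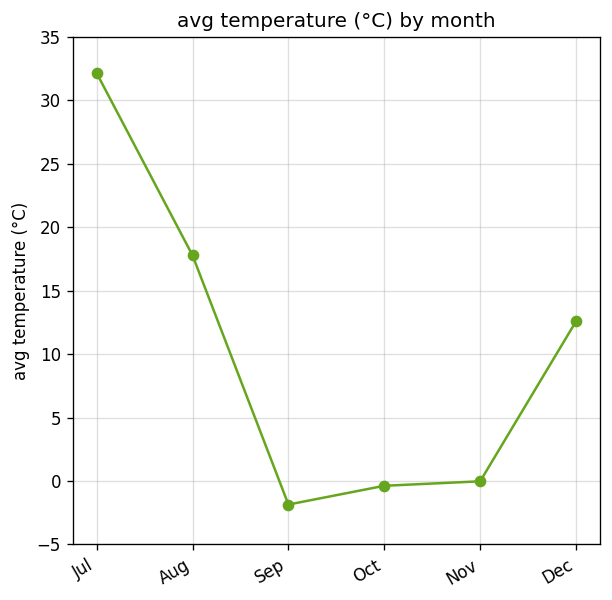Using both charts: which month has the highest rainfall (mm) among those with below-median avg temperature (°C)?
Chart 2 median avg temperature (°C) ≈ 5; below-median months: Sep, Oct, Nov. Among those, Sep has the highest rainfall (mm) (≈ 225).

Sep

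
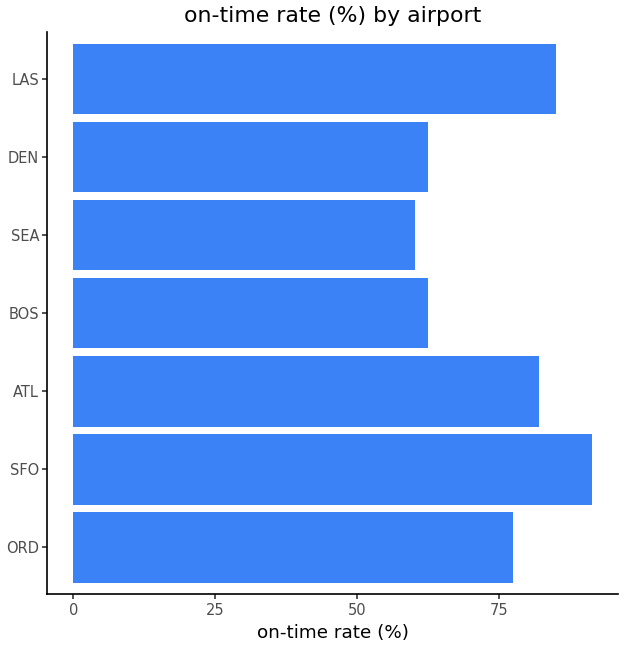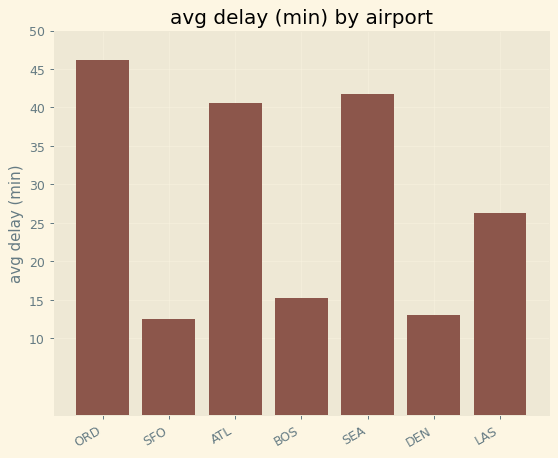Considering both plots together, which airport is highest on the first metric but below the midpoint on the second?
SFO

Chart 2 median avg delay (min) ≈ 25; below-median airports: SFO, BOS, DEN. Among those, SFO has the highest on-time rate (%) (≈ 90).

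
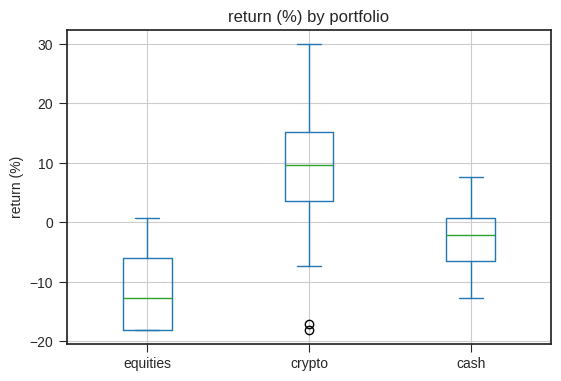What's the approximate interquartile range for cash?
≈ 6

Q3 ≈ 0, Q1 ≈ -6; IQR ≈ 6.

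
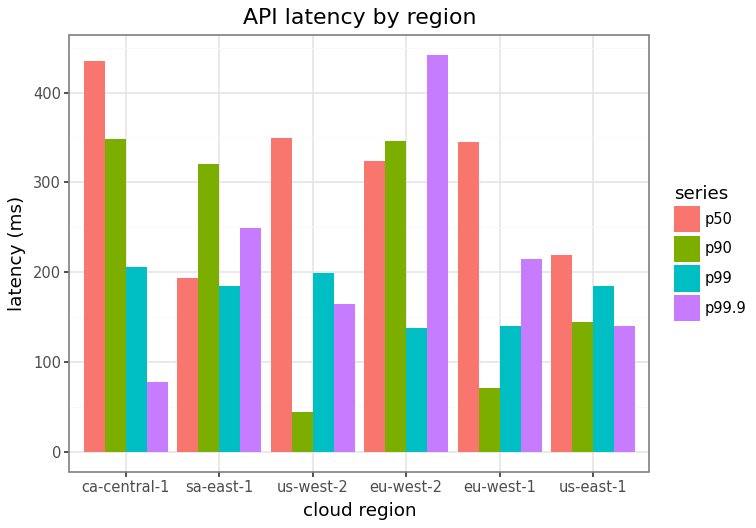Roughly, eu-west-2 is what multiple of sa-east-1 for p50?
eu-west-2 ≈ 300, sa-east-1 ≈ 200; 300/200 ≈ 1.5.

≈ 1.5×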